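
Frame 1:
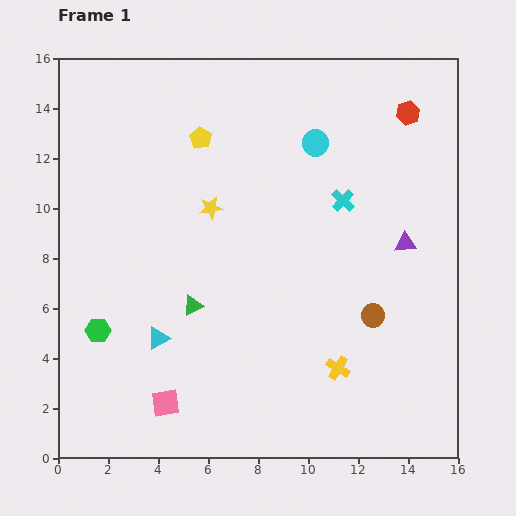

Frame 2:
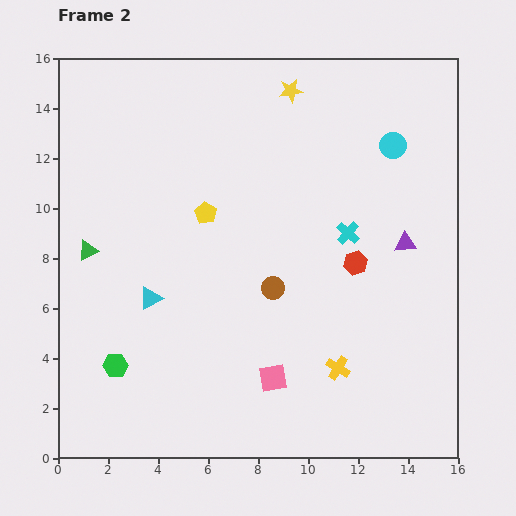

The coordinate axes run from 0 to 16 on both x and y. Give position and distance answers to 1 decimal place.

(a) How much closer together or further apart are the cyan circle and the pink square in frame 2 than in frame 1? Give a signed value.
-1.5

Distance in frame 1: 12.0. Distance in frame 2: 10.5.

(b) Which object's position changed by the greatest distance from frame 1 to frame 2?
the red hexagon

(moved 6.4; next 5.7)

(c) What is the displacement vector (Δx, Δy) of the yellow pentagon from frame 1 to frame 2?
(0.2, -3.0)

The yellow pentagon was at (5.7, 12.8) in frame 1 and (5.9, 9.8) in frame 2.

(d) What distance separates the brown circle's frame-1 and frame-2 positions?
4.1

The brown circle moved from (12.6, 5.7) to (8.6, 6.8), a distance of √(4.0² + 1.1²) ≈ 4.1.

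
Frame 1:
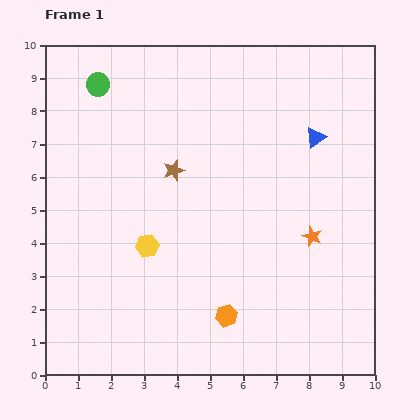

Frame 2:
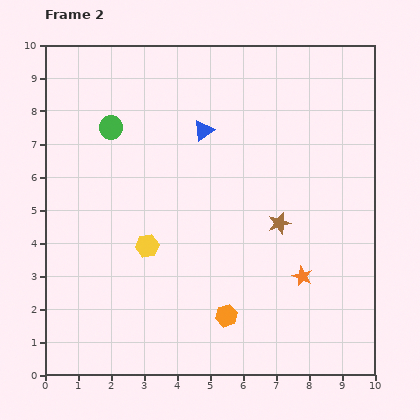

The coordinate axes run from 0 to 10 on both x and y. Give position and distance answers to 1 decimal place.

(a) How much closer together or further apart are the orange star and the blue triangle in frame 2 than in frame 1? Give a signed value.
+2.3

Distance in frame 1: 3.0. Distance in frame 2: 5.3.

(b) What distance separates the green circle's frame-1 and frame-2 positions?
1.4

The green circle moved from (1.6, 8.8) to (2.0, 7.5), a distance of √(0.4² + 1.3²) ≈ 1.4.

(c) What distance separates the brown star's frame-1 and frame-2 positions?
3.6

The brown star moved from (3.9, 6.2) to (7.1, 4.6), a distance of √(3.2² + 1.6²) ≈ 3.6.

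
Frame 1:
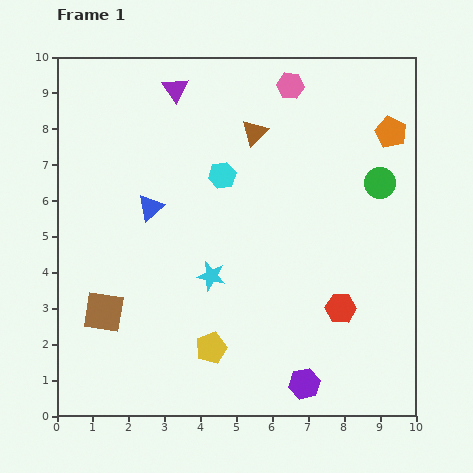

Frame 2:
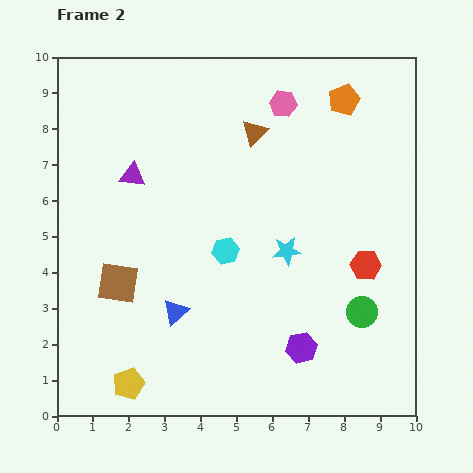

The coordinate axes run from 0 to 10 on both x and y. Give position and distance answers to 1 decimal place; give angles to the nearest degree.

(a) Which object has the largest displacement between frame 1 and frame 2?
the green circle

(moved 3.6; next 3.0)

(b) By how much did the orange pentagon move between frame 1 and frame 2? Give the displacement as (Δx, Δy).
(-1.3, 0.9)

The orange pentagon was at (9.3, 7.9) in frame 1 and (8.0, 8.8) in frame 2.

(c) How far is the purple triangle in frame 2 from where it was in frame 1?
2.7

The purple triangle moved from (3.3, 9.1) to (2.1, 6.7), a distance of √(1.2² + 2.4²) ≈ 2.7.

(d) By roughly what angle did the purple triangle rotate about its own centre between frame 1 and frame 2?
49° counter-clockwise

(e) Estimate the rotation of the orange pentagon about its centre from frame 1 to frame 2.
25° clockwise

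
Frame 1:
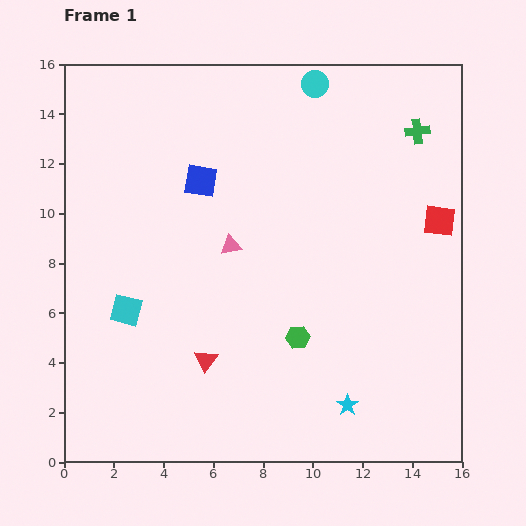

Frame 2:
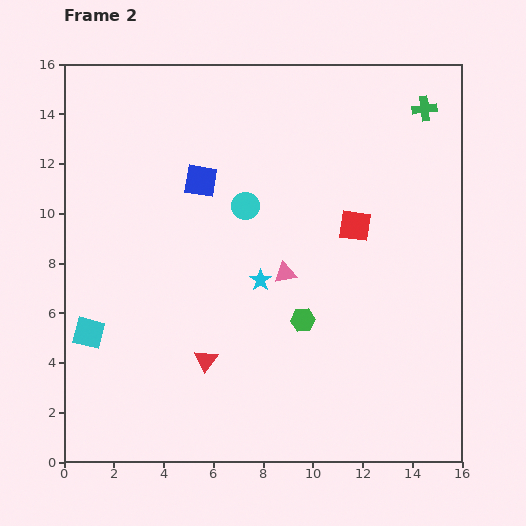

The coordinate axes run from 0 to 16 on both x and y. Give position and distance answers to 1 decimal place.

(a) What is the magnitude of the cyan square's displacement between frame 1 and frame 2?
1.7

The cyan square moved from (2.5, 6.1) to (1.0, 5.2), a distance of √(1.5² + 0.9²) ≈ 1.7.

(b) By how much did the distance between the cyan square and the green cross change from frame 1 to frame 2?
+2.5

Distance in frame 1: 13.7. Distance in frame 2: 16.2.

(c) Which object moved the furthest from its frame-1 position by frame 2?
the cyan star

(moved 6.1; next 5.6)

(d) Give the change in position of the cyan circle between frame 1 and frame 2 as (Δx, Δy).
(-2.8, -4.9)

The cyan circle was at (10.1, 15.2) in frame 1 and (7.3, 10.3) in frame 2.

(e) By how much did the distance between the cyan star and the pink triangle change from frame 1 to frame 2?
-6.9

Distance in frame 1: 7.9. Distance in frame 2: 1.0.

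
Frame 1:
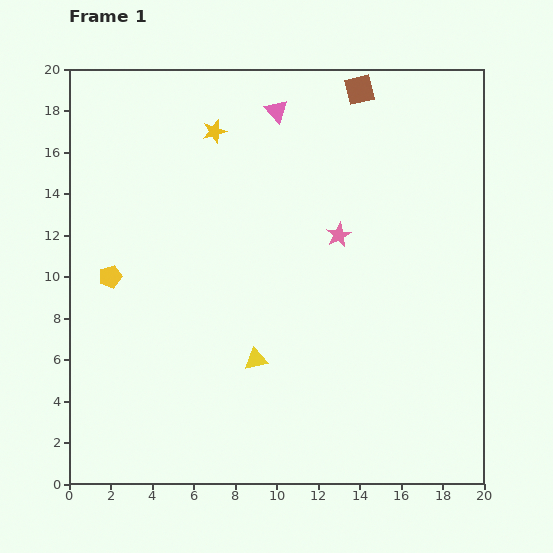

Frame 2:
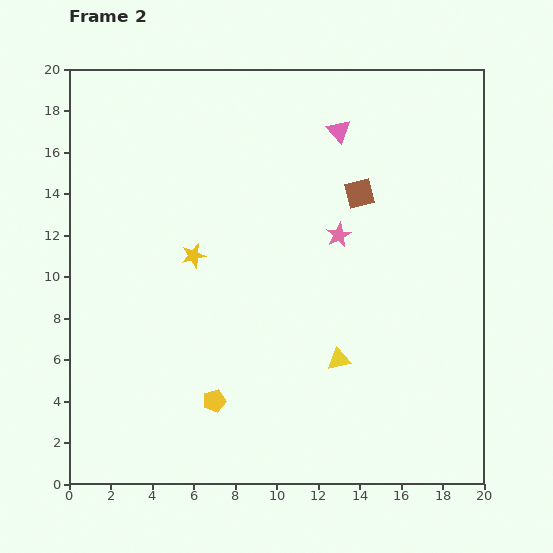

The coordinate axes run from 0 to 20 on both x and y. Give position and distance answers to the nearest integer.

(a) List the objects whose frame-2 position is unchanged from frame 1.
the pink star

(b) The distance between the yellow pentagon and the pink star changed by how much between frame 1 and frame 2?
-1

Distance in frame 1: 11. Distance in frame 2: 10.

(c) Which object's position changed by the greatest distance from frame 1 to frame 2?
the yellow pentagon

(moved 8; next 6)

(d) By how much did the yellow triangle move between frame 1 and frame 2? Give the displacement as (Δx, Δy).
(4, 0)

The yellow triangle was at (9, 6) in frame 1 and (13, 6) in frame 2.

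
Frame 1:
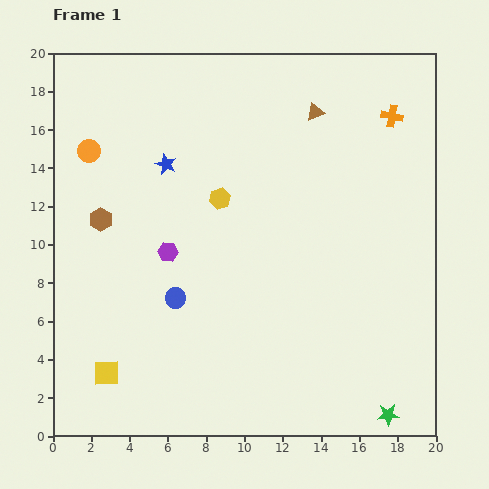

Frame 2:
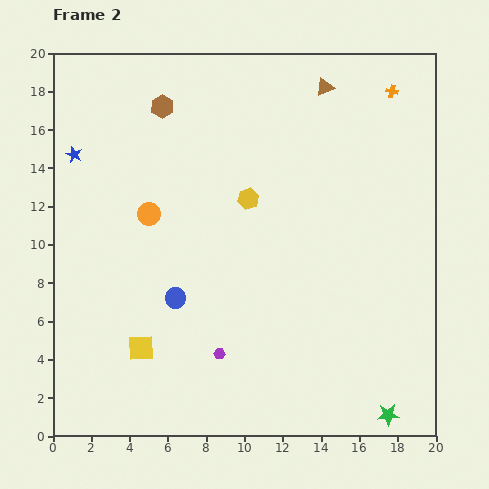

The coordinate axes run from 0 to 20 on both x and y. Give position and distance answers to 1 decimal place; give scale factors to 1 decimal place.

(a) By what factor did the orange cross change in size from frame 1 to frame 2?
0.6×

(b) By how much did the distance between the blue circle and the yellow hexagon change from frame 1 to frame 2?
+0.7

Distance in frame 1: 5.7. Distance in frame 2: 6.4.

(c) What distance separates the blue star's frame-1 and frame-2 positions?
4.8

The blue star moved from (5.9, 14.2) to (1.1, 14.7), a distance of √(4.8² + 0.5²) ≈ 4.8.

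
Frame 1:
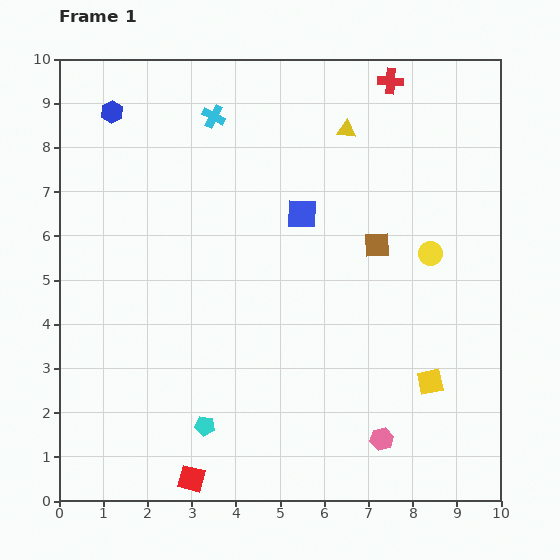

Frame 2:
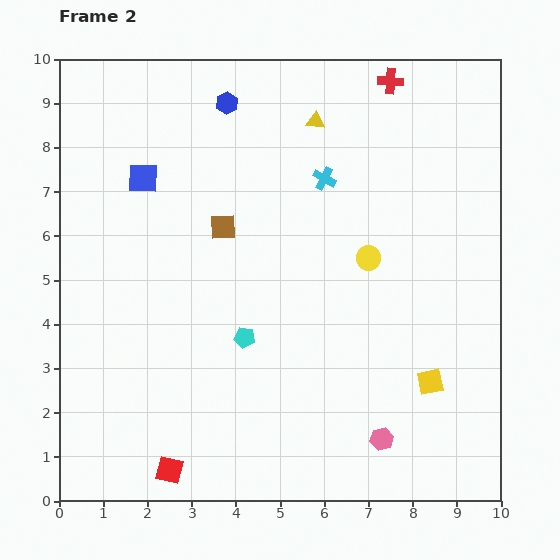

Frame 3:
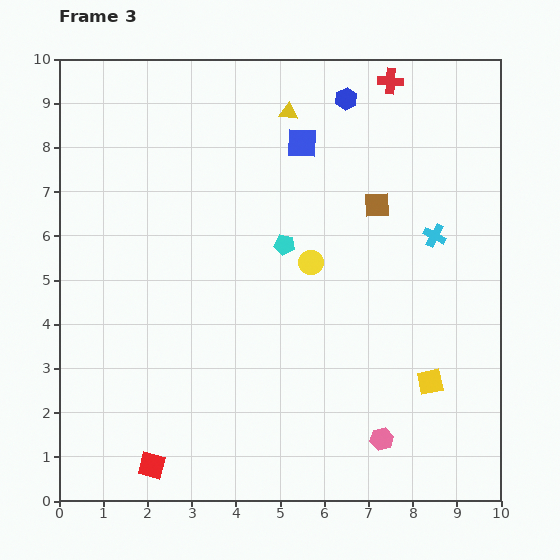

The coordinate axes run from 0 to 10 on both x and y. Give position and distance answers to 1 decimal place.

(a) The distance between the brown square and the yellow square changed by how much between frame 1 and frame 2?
+2.6

Distance in frame 1: 3.3. Distance in frame 2: 5.9.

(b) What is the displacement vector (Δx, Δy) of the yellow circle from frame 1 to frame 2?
(-1.4, -0.1)

The yellow circle was at (8.4, 5.6) in frame 1 and (7.0, 5.5) in frame 2.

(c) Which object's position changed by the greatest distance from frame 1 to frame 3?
the cyan cross

(moved 5.7; next 5.3)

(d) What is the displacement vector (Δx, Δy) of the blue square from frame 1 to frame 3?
(0.0, 1.6)

The blue square was at (5.5, 6.5) in frame 1 and (5.5, 8.1) in frame 3.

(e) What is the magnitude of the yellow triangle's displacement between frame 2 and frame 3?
0.6

The yellow triangle moved from (5.8, 8.6) to (5.2, 8.8), a distance of √(0.6² + 0.2²) ≈ 0.6.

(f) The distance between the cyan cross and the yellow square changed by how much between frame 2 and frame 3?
-1.9

Distance in frame 2: 5.2. Distance in frame 3: 3.3.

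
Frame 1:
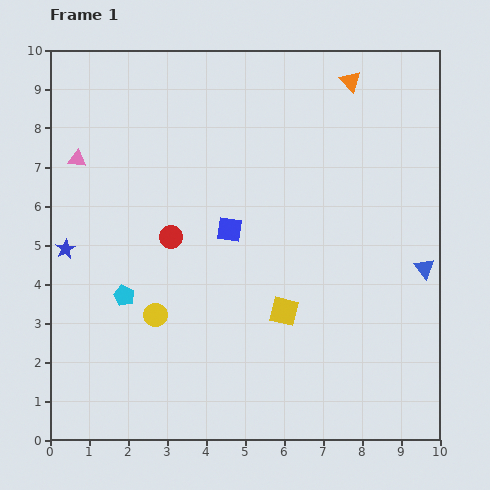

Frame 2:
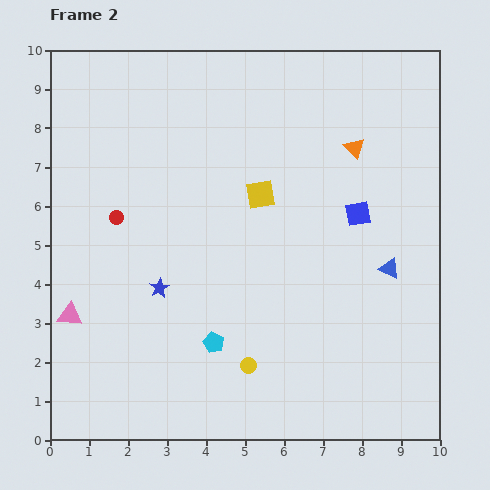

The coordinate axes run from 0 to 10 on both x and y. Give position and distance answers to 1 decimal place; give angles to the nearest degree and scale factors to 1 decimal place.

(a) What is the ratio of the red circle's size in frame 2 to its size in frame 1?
0.6×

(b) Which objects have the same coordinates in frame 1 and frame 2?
none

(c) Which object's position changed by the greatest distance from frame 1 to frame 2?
the pink triangle

(moved 4.0; next 3.3)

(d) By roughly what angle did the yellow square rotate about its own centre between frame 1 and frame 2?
23° counter-clockwise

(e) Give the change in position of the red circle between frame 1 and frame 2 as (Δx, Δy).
(-1.4, 0.5)

The red circle was at (3.1, 5.2) in frame 1 and (1.7, 5.7) in frame 2.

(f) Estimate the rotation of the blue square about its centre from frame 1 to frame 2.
17° counter-clockwise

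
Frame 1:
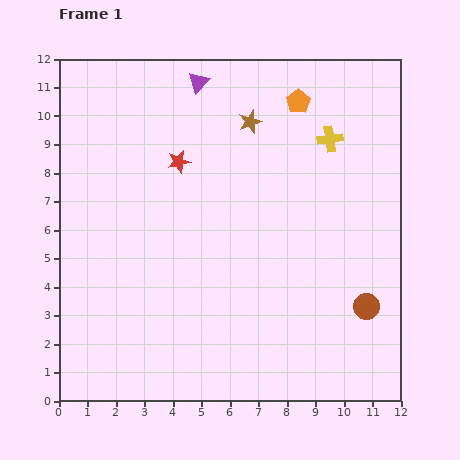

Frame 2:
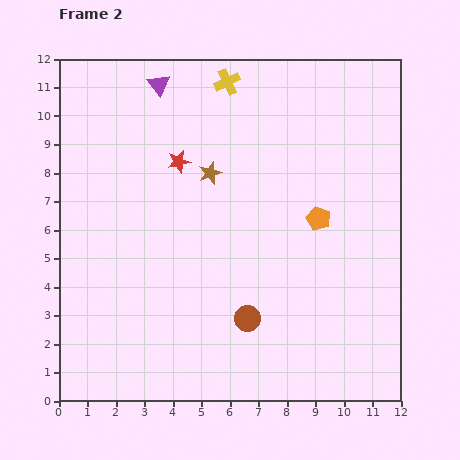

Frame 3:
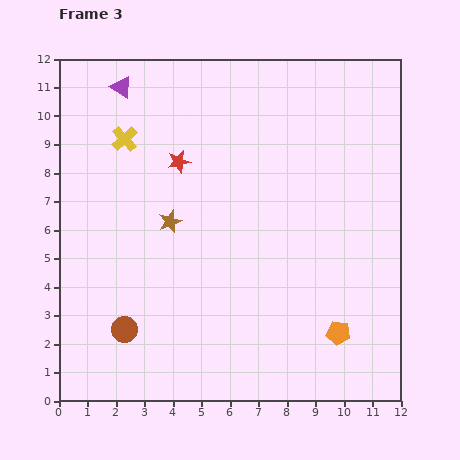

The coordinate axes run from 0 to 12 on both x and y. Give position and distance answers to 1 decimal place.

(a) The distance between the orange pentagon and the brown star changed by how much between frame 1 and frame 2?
+2.3

Distance in frame 1: 1.8. Distance in frame 2: 4.1.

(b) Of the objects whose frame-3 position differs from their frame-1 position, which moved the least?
the purple triangle

(moved 2.7)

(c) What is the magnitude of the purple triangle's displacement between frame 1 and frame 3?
2.7

The purple triangle moved from (4.9, 11.2) to (2.2, 11.0), a distance of √(2.7² + 0.2²) ≈ 2.7.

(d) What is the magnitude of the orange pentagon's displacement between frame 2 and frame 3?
4.1

The orange pentagon moved from (9.1, 6.4) to (9.8, 2.4), a distance of √(0.7² + 4.0²) ≈ 4.1.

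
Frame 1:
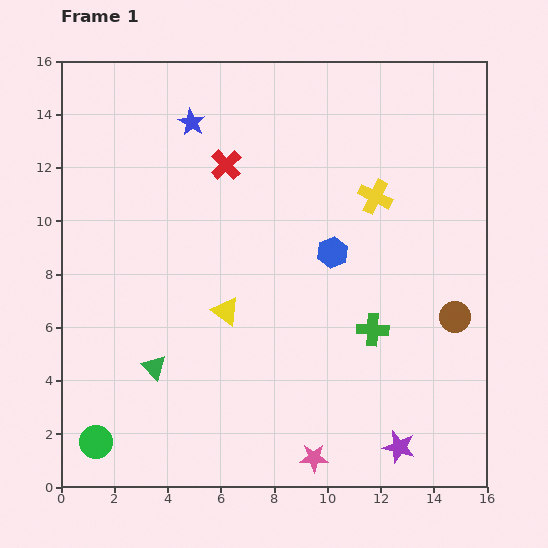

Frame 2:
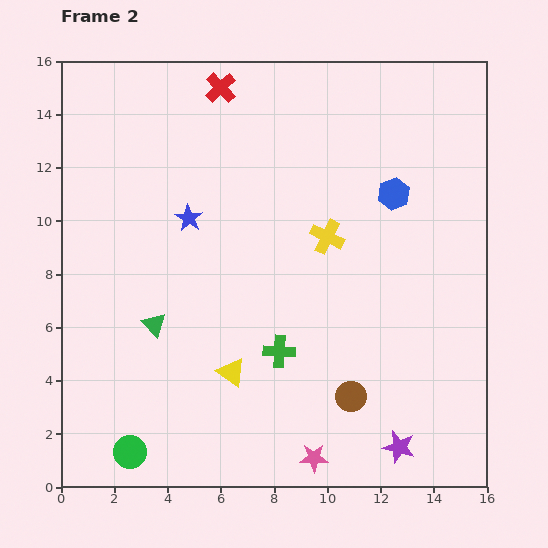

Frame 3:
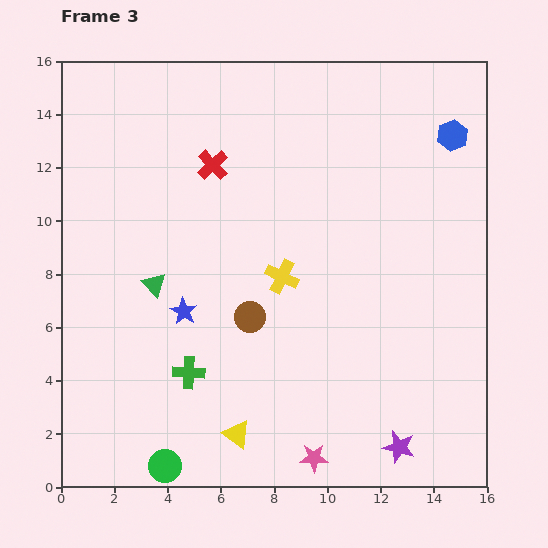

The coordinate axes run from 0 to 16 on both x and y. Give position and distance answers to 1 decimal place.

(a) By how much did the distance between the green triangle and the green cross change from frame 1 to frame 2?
-3.5

Distance in frame 1: 8.3. Distance in frame 2: 4.8.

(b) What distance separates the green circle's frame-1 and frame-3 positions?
2.8

The green circle moved from (1.3, 1.7) to (3.9, 0.8), a distance of √(2.6² + 0.9²) ≈ 2.8.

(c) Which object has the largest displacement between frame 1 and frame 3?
the brown circle

(moved 7.7; next 7.1)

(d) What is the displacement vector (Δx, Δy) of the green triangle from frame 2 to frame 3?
(0.0, 1.5)

The green triangle was at (3.5, 6.1) in frame 2 and (3.5, 7.6) in frame 3.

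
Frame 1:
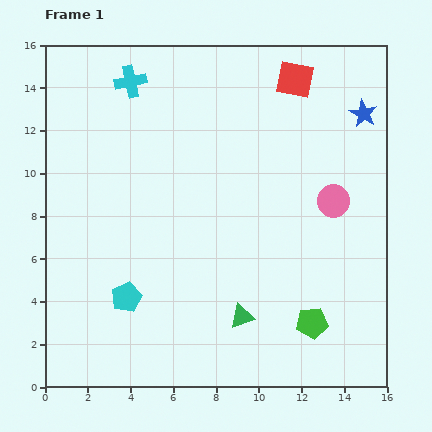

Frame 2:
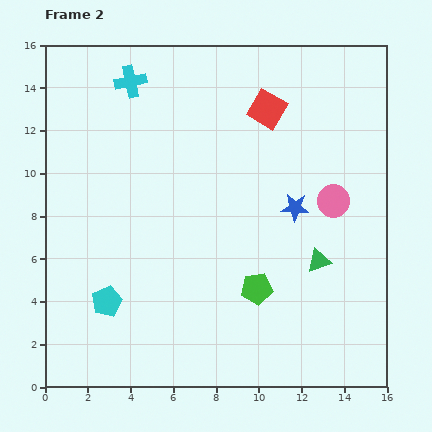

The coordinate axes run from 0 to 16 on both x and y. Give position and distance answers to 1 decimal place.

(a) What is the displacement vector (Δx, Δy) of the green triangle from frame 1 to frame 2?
(3.6, 2.6)

The green triangle was at (9.2, 3.3) in frame 1 and (12.8, 5.9) in frame 2.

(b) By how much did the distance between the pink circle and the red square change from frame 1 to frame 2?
-0.7

Distance in frame 1: 6.0. Distance in frame 2: 5.3.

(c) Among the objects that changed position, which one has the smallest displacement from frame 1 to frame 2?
the cyan pentagon

(moved 0.9)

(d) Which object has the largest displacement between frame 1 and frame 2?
the blue star

(moved 5.4; next 4.4)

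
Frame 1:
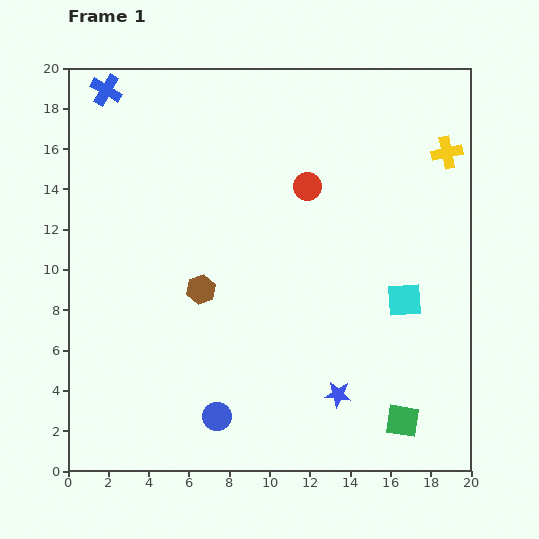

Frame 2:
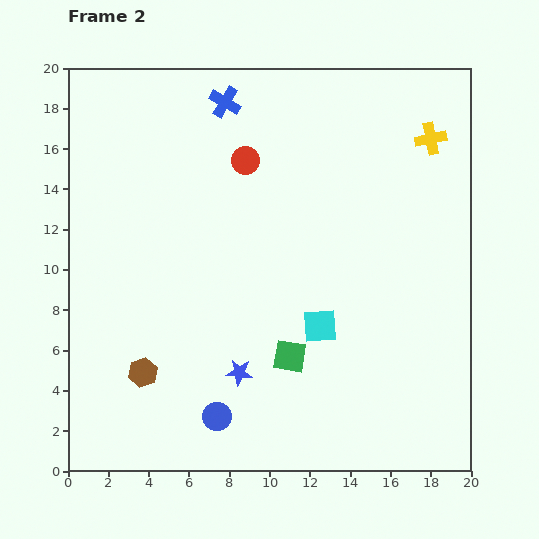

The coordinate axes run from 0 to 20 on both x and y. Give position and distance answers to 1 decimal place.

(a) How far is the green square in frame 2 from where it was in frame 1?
6.4

The green square moved from (16.6, 2.5) to (11.0, 5.7), a distance of √(5.6² + 3.2²) ≈ 6.4.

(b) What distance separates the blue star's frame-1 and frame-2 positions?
5.0

The blue star moved from (13.4, 3.8) to (8.5, 4.9), a distance of √(4.9² + 1.1²) ≈ 5.0.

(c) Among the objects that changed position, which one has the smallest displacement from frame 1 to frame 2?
the yellow cross

(moved 1.1)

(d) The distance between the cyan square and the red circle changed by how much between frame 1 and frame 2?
+1.6

Distance in frame 1: 7.4. Distance in frame 2: 9.0.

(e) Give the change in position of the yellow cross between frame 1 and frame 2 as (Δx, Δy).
(-0.8, 0.7)

The yellow cross was at (18.8, 15.8) in frame 1 and (18.0, 16.5) in frame 2.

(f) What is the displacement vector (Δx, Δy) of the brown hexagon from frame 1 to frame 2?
(-2.9, -4.1)

The brown hexagon was at (6.6, 9.0) in frame 1 and (3.7, 4.9) in frame 2.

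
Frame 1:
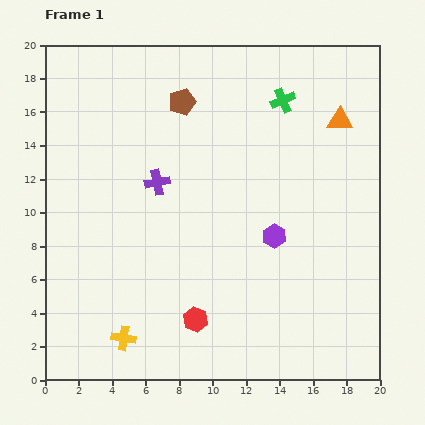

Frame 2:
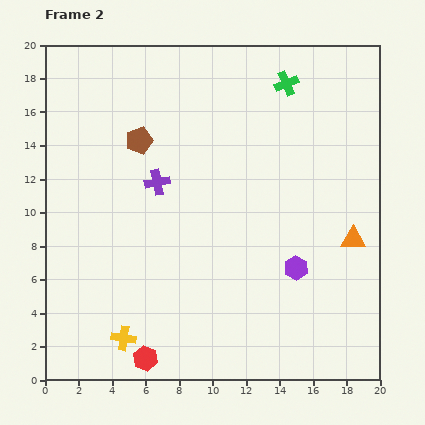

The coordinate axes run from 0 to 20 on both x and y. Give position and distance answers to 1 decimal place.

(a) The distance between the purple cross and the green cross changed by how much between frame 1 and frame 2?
+0.7

Distance in frame 1: 9.0. Distance in frame 2: 9.7.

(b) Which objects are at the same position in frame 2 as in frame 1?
the purple cross, the yellow cross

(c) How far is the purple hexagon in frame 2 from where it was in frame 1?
2.3

The purple hexagon moved from (13.7, 8.6) to (15.0, 6.7), a distance of √(1.3² + 1.9²) ≈ 2.3.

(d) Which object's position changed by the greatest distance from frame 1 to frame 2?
the orange triangle

(moved 7.1; next 3.8)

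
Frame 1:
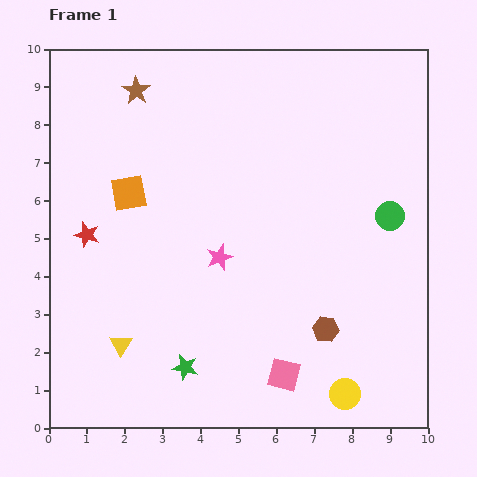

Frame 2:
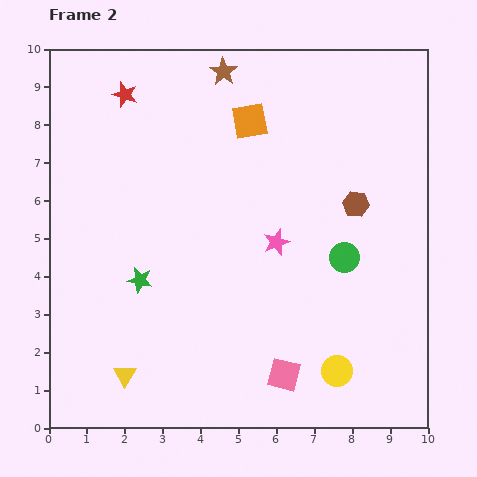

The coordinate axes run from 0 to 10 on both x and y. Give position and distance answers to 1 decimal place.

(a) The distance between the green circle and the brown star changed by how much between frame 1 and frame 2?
-1.6

Distance in frame 1: 7.5. Distance in frame 2: 5.9.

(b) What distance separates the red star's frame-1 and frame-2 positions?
3.8

The red star moved from (1.0, 5.1) to (2.0, 8.8), a distance of √(1.0² + 3.7²) ≈ 3.8.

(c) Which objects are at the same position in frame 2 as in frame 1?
the pink square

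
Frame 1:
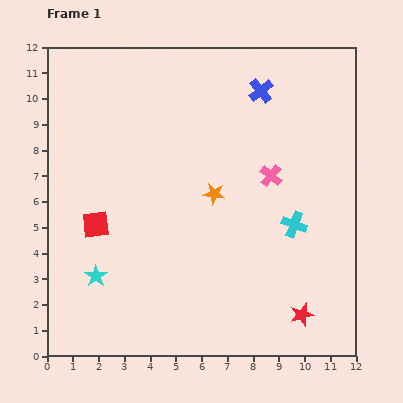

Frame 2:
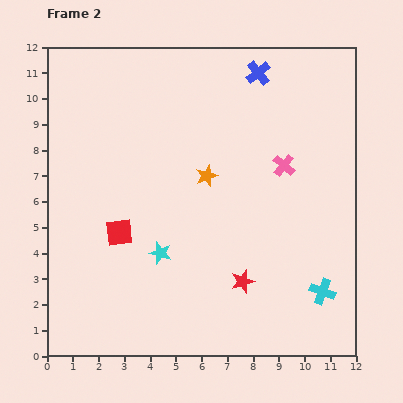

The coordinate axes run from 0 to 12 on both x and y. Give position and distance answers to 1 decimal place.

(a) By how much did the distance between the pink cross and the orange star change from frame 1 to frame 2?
+0.7

Distance in frame 1: 2.3. Distance in frame 2: 3.0.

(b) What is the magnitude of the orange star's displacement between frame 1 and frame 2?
0.8

The orange star moved from (6.5, 6.3) to (6.2, 7.0), a distance of √(0.3² + 0.7²) ≈ 0.8.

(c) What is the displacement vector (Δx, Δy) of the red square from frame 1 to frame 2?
(0.9, -0.3)

The red square was at (1.9, 5.1) in frame 1 and (2.8, 4.8) in frame 2.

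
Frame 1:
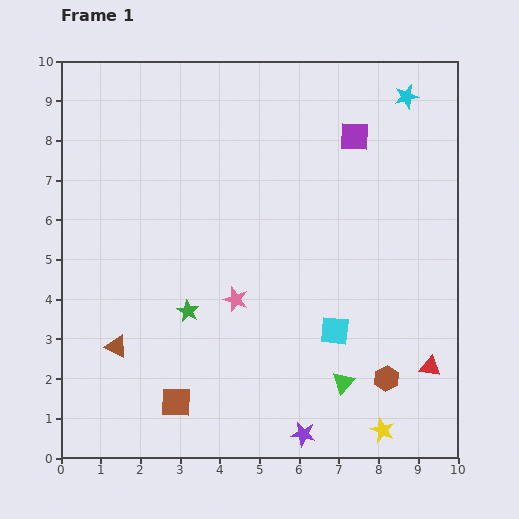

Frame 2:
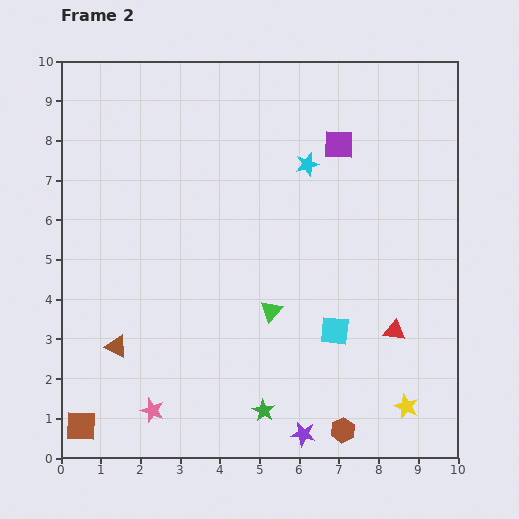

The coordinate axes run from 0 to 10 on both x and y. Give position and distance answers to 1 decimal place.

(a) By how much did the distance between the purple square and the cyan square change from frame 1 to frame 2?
-0.2

Distance in frame 1: 4.9. Distance in frame 2: 4.7.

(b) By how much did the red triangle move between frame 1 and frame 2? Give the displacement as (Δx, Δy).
(-0.9, 0.9)

The red triangle was at (9.3, 2.3) in frame 1 and (8.4, 3.2) in frame 2.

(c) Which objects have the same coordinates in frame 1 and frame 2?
the purple star, the brown triangle, the cyan square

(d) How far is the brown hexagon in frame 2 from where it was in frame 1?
1.7

The brown hexagon moved from (8.2, 2.0) to (7.1, 0.7), a distance of √(1.1² + 1.3²) ≈ 1.7.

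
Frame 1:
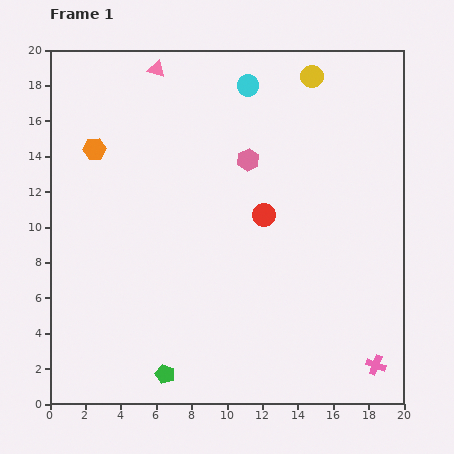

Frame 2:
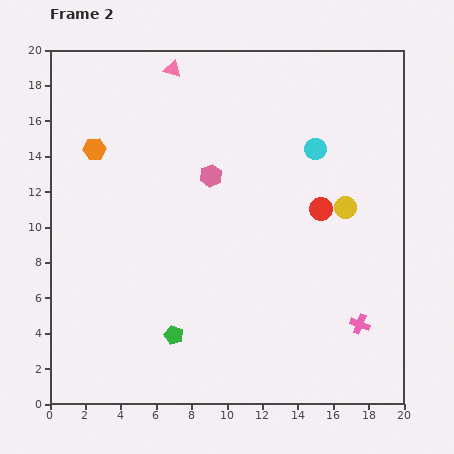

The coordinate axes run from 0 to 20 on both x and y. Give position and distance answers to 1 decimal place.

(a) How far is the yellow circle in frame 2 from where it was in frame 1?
7.6

The yellow circle moved from (14.8, 18.5) to (16.7, 11.1), a distance of √(1.9² + 7.4²) ≈ 7.6.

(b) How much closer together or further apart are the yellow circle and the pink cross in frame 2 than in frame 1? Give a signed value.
-10.1

Distance in frame 1: 16.7. Distance in frame 2: 6.6.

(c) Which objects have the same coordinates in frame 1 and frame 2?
the orange hexagon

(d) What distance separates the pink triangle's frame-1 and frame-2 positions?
0.9

The pink triangle moved from (6.0, 18.9) to (6.9, 18.9), a distance of √(0.9² + 0.0²) ≈ 0.9.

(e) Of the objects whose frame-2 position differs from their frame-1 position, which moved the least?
the pink triangle

(moved 0.9)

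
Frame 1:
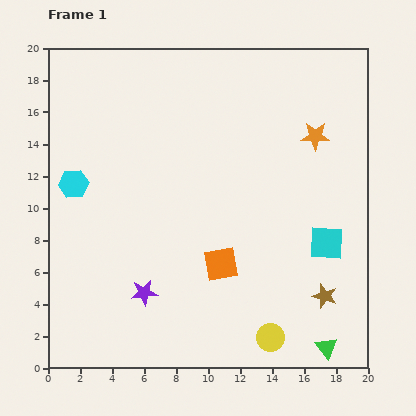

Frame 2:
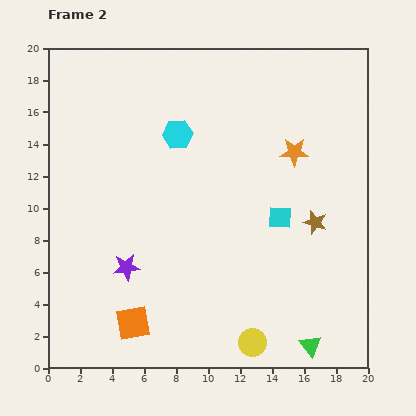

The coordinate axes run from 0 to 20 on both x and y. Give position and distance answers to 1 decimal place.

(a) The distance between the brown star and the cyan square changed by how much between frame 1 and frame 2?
-1.1

Distance in frame 1: 3.3. Distance in frame 2: 2.2.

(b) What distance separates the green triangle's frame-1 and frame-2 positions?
1.0

The green triangle moved from (17.4, 1.3) to (16.4, 1.4), a distance of √(1.0² + 0.1²) ≈ 1.0.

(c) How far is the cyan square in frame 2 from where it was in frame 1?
3.3

The cyan square moved from (17.4, 7.8) to (14.5, 9.4), a distance of √(2.9² + 1.6²) ≈ 3.3.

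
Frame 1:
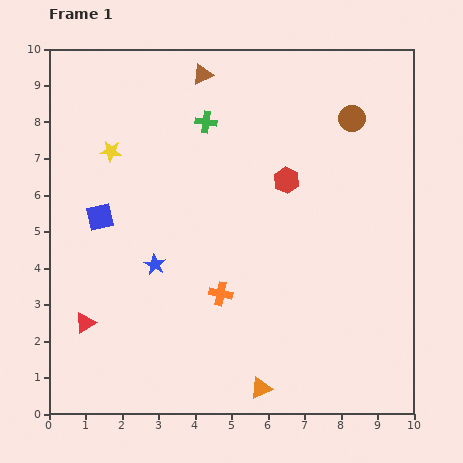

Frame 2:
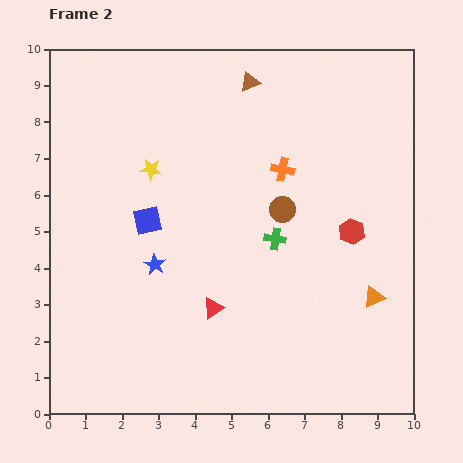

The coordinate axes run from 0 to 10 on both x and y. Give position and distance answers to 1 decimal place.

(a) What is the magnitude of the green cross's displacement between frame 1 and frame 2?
3.7

The green cross moved from (4.3, 8.0) to (6.2, 4.8), a distance of √(1.9² + 3.2²) ≈ 3.7.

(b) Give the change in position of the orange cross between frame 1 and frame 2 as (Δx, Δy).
(1.7, 3.4)

The orange cross was at (4.7, 3.3) in frame 1 and (6.4, 6.7) in frame 2.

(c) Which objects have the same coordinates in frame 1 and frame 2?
the blue star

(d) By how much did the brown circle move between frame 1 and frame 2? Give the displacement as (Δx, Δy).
(-1.9, -2.5)

The brown circle was at (8.3, 8.1) in frame 1 and (6.4, 5.6) in frame 2.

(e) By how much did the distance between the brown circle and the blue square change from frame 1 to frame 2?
-3.7

Distance in frame 1: 7.4. Distance in frame 2: 3.7.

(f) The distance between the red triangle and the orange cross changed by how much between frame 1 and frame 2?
+0.4

Distance in frame 1: 3.8. Distance in frame 2: 4.2.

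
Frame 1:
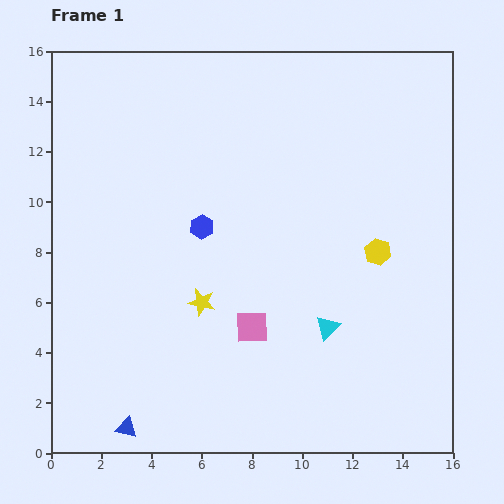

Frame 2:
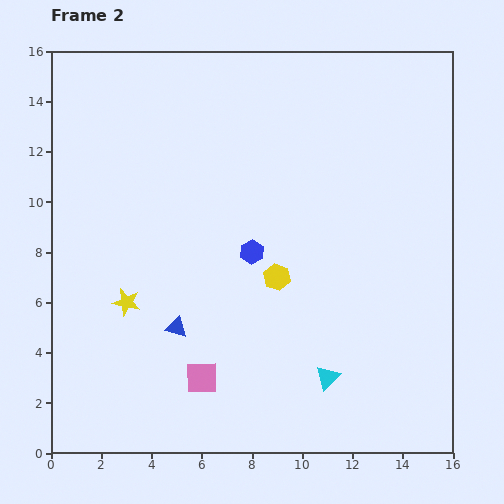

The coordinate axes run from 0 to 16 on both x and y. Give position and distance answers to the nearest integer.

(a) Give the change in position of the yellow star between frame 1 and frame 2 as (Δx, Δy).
(-3, 0)

The yellow star was at (6, 6) in frame 1 and (3, 6) in frame 2.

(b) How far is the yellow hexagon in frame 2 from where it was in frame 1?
4

The yellow hexagon moved from (13, 8) to (9, 7), a distance of √(4² + 1²) ≈ 4.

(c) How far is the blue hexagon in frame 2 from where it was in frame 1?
2

The blue hexagon moved from (6, 9) to (8, 8), a distance of √(2² + 1²) ≈ 2.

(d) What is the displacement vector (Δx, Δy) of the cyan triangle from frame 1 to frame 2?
(0, -2)

The cyan triangle was at (11, 5) in frame 1 and (11, 3) in frame 2.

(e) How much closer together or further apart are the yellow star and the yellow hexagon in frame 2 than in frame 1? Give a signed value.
-1

Distance in frame 1: 7. Distance in frame 2: 6.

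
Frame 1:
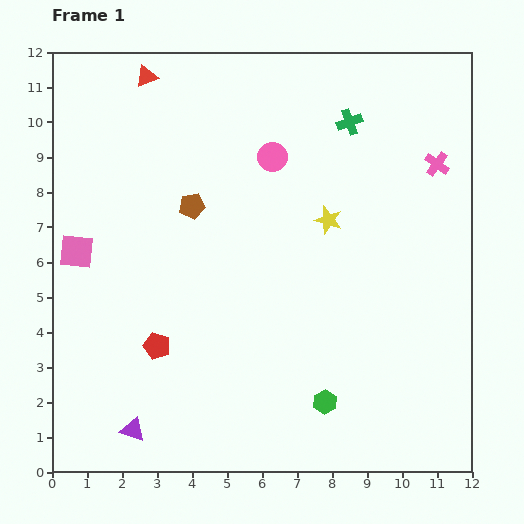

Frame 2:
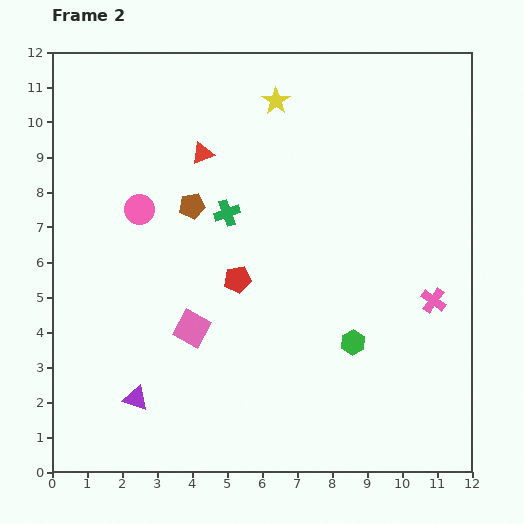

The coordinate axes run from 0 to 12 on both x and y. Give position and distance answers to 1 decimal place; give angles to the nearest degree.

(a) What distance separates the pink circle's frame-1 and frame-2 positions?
4.1

The pink circle moved from (6.3, 9.0) to (2.5, 7.5), a distance of √(3.8² + 1.5²) ≈ 4.1.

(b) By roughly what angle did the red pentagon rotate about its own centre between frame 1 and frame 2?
28° counter-clockwise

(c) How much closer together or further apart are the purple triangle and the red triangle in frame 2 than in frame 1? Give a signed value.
-2.8

Distance in frame 1: 10.1. Distance in frame 2: 7.3.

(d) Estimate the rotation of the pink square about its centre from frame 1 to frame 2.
25° clockwise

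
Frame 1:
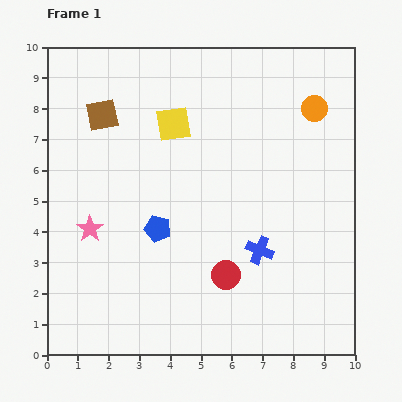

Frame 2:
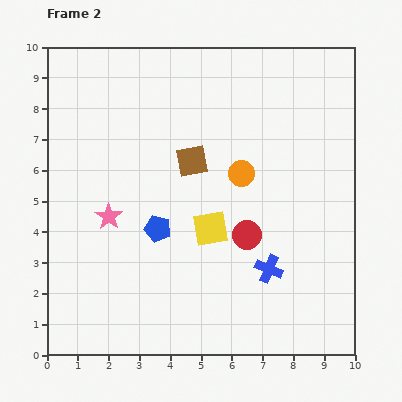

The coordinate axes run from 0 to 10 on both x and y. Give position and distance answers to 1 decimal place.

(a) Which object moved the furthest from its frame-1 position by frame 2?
the yellow square

(moved 3.6; next 3.3)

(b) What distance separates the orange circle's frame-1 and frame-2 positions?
3.2

The orange circle moved from (8.7, 8.0) to (6.3, 5.9), a distance of √(2.4² + 2.1²) ≈ 3.2.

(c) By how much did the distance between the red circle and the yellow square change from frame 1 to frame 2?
-4.0

Distance in frame 1: 5.2. Distance in frame 2: 1.2.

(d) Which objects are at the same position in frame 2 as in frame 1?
the blue pentagon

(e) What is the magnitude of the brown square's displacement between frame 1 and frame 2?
3.3

The brown square moved from (1.8, 7.8) to (4.7, 6.3), a distance of √(2.9² + 1.5²) ≈ 3.3.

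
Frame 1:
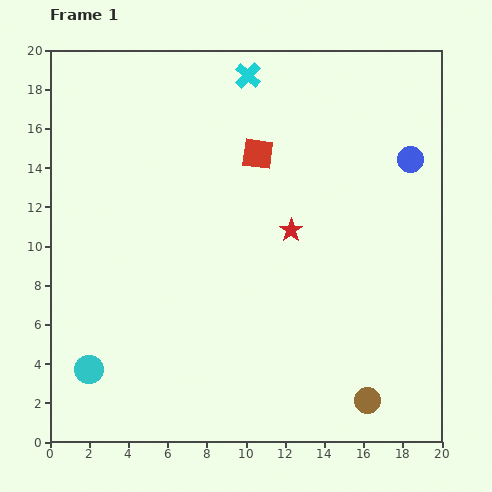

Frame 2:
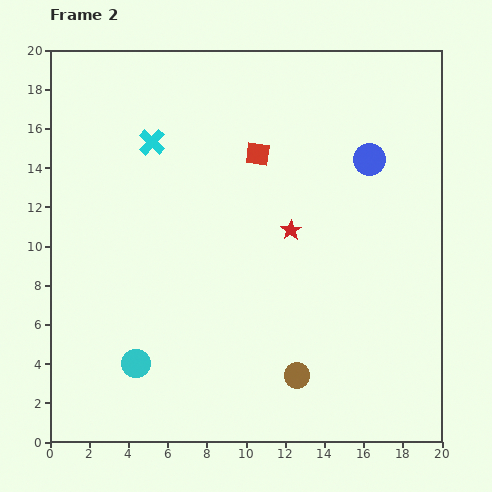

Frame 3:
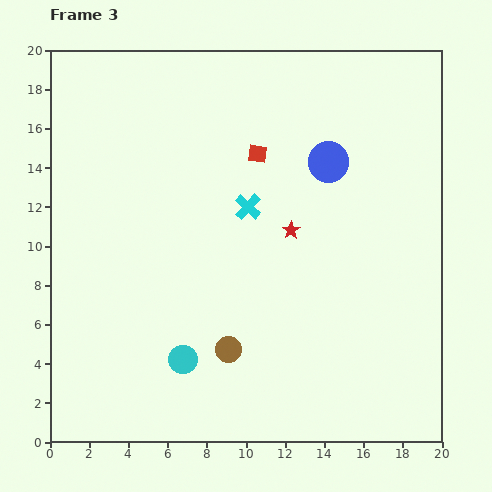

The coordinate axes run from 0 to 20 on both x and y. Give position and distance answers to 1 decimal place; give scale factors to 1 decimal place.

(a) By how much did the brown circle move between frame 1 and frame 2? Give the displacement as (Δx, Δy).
(-3.6, 1.3)

The brown circle was at (16.2, 2.1) in frame 1 and (12.6, 3.4) in frame 2.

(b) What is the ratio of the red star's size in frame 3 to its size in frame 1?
0.8×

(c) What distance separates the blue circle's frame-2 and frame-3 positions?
2.1

The blue circle moved from (16.3, 14.4) to (14.2, 14.3), a distance of √(2.1² + 0.1²) ≈ 2.1.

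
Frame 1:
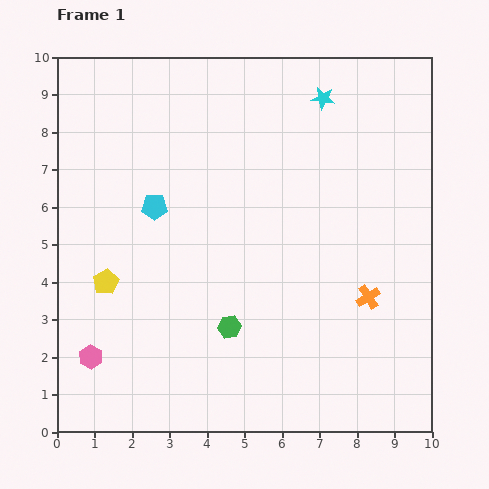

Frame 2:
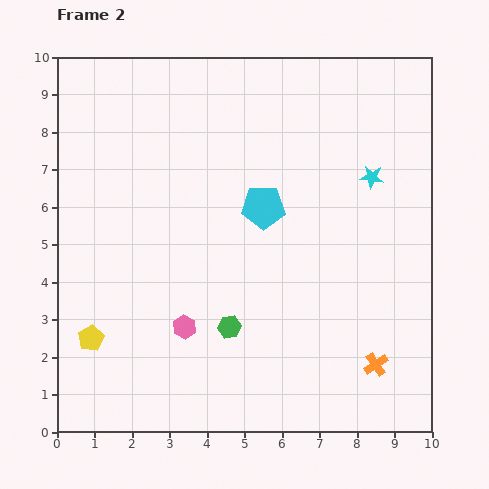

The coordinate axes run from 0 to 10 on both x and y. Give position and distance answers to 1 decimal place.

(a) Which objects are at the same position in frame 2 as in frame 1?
the green hexagon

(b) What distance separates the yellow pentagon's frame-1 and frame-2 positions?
1.6

The yellow pentagon moved from (1.3, 4.0) to (0.9, 2.5), a distance of √(0.4² + 1.5²) ≈ 1.6.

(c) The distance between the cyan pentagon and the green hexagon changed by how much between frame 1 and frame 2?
-0.5

Distance in frame 1: 3.8. Distance in frame 2: 3.3.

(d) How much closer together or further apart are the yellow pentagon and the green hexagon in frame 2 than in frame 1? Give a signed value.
+0.2

Distance in frame 1: 3.5. Distance in frame 2: 3.7.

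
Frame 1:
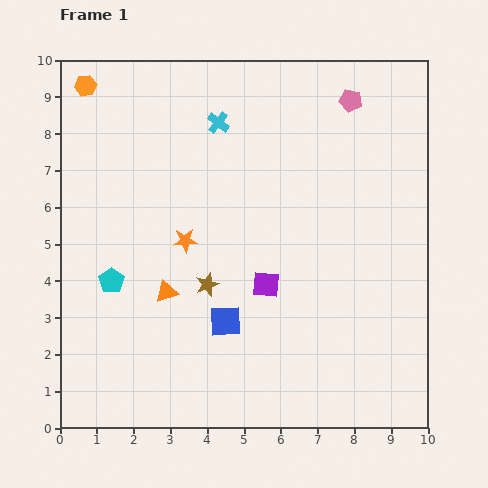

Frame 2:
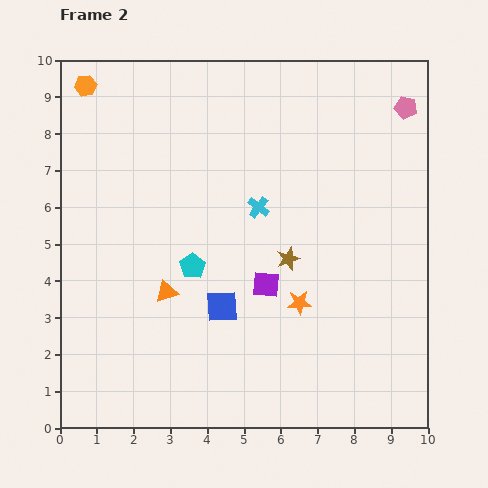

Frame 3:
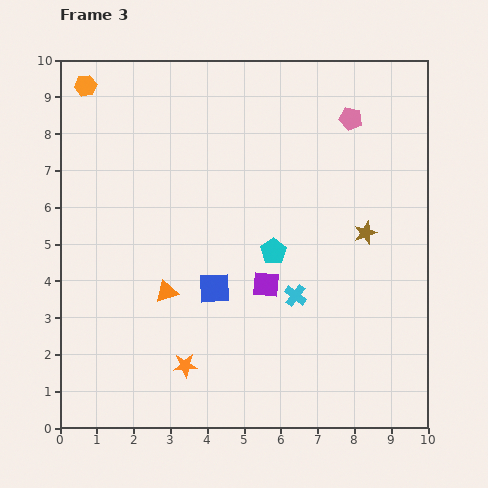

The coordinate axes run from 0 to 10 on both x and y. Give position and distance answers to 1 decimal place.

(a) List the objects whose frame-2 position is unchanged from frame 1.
the orange hexagon, the orange triangle, the purple square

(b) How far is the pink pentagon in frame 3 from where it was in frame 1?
0.5

The pink pentagon moved from (7.9, 8.9) to (7.9, 8.4), a distance of √(0.0² + 0.5²) ≈ 0.5.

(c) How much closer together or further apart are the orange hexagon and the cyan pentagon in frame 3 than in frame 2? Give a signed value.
+1.1

Distance in frame 2: 5.7. Distance in frame 3: 6.8.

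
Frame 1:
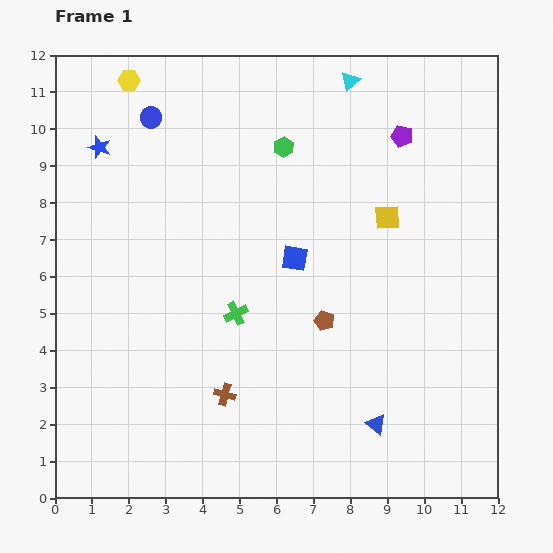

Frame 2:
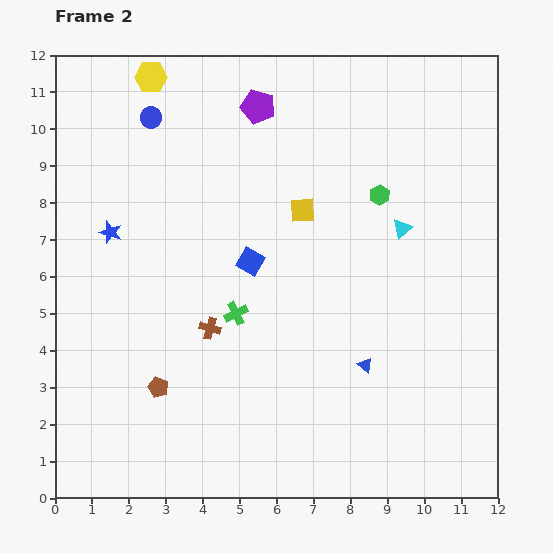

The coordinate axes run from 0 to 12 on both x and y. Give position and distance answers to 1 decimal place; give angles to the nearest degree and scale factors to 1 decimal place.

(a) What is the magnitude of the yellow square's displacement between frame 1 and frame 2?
2.3

The yellow square moved from (9.0, 7.6) to (6.7, 7.8), a distance of √(2.3² + 0.2²) ≈ 2.3.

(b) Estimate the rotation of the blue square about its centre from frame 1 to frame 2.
20° clockwise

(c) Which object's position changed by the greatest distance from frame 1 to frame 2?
the brown pentagon

(moved 4.8; next 4.2)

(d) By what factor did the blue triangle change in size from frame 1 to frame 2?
0.7×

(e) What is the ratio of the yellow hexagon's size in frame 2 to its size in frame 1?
1.4×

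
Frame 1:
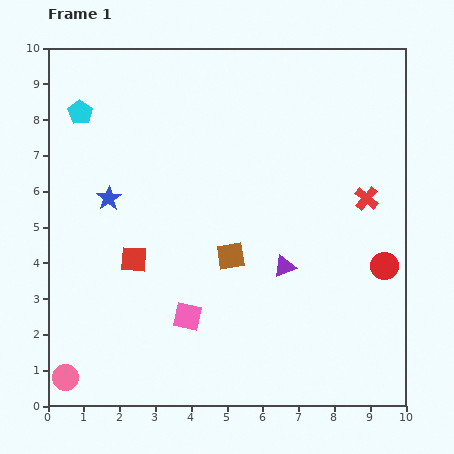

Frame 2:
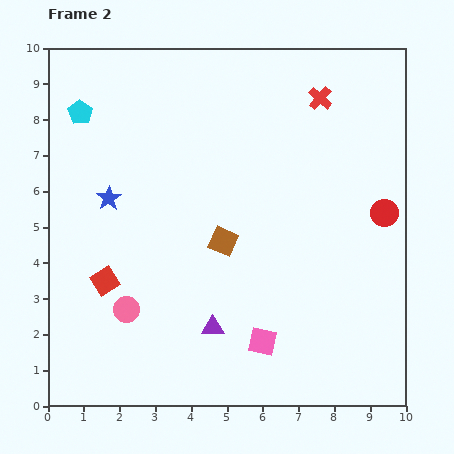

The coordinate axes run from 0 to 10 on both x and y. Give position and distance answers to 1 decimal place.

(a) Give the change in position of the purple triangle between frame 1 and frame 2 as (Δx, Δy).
(-2.0, -1.7)

The purple triangle was at (6.6, 3.9) in frame 1 and (4.6, 2.2) in frame 2.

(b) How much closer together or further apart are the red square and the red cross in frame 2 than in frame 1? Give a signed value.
+1.2

Distance in frame 1: 6.7. Distance in frame 2: 7.9.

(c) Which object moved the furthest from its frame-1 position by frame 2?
the red cross

(moved 3.1; next 2.6)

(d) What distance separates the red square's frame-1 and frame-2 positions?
1.0

The red square moved from (2.4, 4.1) to (1.6, 3.5), a distance of √(0.8² + 0.6²) ≈ 1.0.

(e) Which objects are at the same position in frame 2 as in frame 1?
the blue star, the cyan pentagon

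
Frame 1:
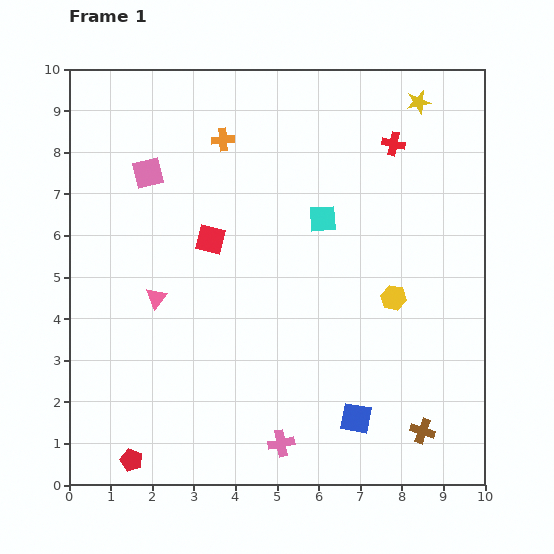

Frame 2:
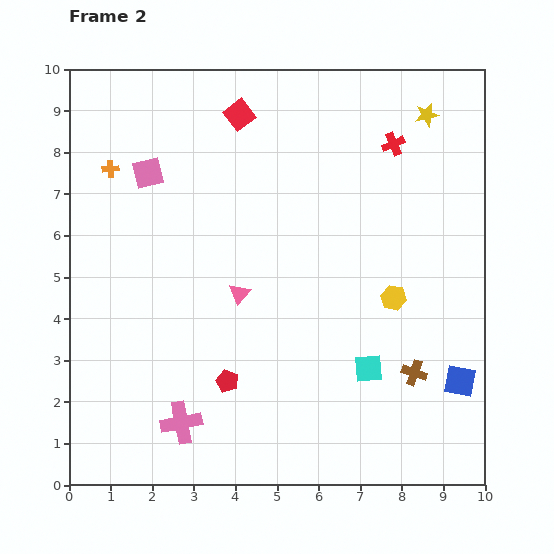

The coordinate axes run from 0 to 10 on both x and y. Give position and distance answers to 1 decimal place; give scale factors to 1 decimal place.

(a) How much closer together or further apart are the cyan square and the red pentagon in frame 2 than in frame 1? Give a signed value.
-4.0

Distance in frame 1: 7.4. Distance in frame 2: 3.4.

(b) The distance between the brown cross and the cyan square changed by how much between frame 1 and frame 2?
-4.5

Distance in frame 1: 5.6. Distance in frame 2: 1.1.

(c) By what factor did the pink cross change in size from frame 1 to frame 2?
1.6×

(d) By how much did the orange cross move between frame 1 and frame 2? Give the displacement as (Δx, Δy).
(-2.7, -0.7)

The orange cross was at (3.7, 8.3) in frame 1 and (1.0, 7.6) in frame 2.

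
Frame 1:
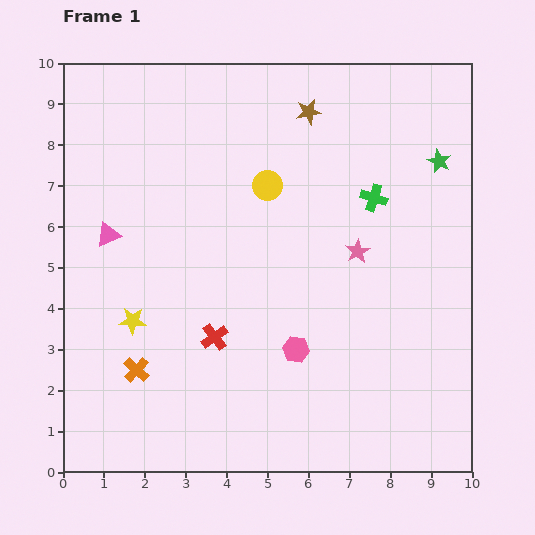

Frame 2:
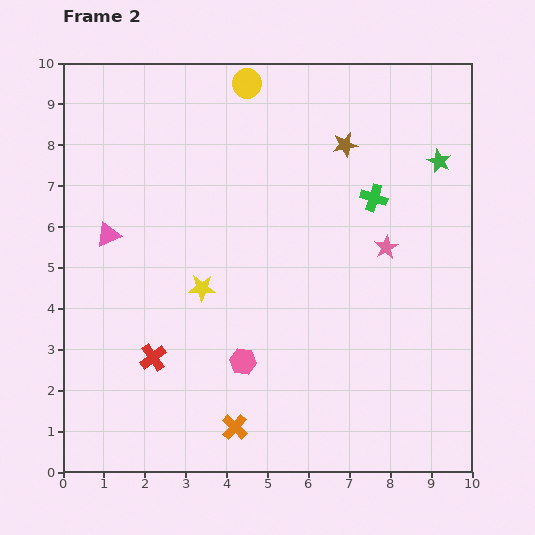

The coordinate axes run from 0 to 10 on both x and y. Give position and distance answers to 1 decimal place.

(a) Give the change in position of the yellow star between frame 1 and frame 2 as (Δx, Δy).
(1.7, 0.8)

The yellow star was at (1.7, 3.7) in frame 1 and (3.4, 4.5) in frame 2.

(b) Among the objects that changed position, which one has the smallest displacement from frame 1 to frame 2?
the pink star

(moved 0.7)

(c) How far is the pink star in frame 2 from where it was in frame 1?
0.7

The pink star moved from (7.2, 5.4) to (7.9, 5.5), a distance of √(0.7² + 0.1²) ≈ 0.7.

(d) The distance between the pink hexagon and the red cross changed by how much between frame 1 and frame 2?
+0.2

Distance in frame 1: 2.0. Distance in frame 2: 2.2.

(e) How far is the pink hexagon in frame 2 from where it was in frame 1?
1.3

The pink hexagon moved from (5.7, 3.0) to (4.4, 2.7), a distance of √(1.3² + 0.3²) ≈ 1.3.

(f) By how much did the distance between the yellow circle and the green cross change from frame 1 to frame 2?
+1.6

Distance in frame 1: 2.6. Distance in frame 2: 4.2.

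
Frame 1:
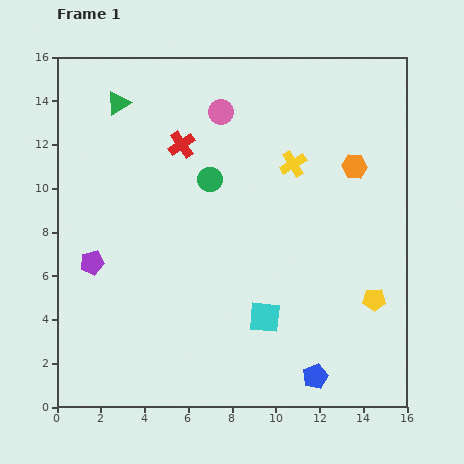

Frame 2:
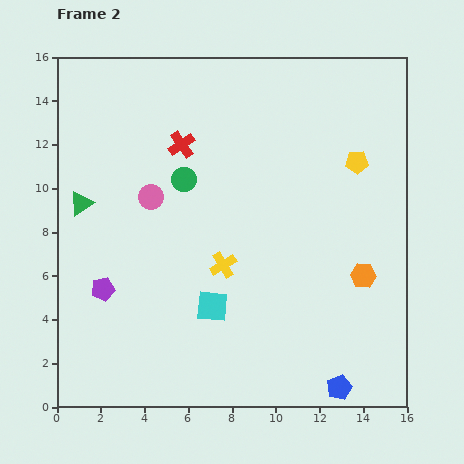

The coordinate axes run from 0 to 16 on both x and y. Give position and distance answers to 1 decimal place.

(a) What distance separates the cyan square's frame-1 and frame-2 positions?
2.5

The cyan square moved from (9.5, 4.1) to (7.1, 4.6), a distance of √(2.4² + 0.5²) ≈ 2.5.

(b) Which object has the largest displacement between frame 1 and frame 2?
the yellow pentagon

(moved 6.4; next 5.6)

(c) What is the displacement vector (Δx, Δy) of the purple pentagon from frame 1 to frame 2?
(0.5, -1.2)

The purple pentagon was at (1.6, 6.6) in frame 1 and (2.1, 5.4) in frame 2.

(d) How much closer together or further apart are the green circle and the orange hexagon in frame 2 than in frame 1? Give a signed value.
+2.7

Distance in frame 1: 6.6. Distance in frame 2: 9.3.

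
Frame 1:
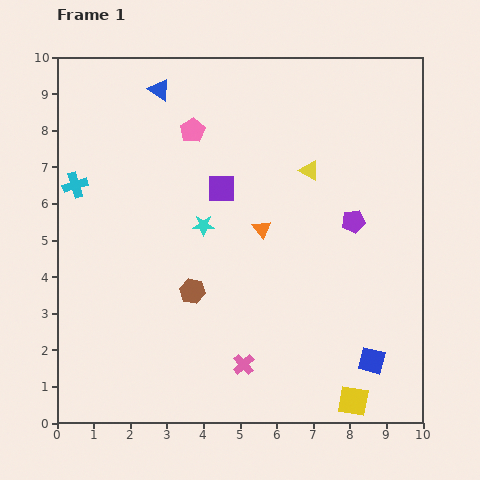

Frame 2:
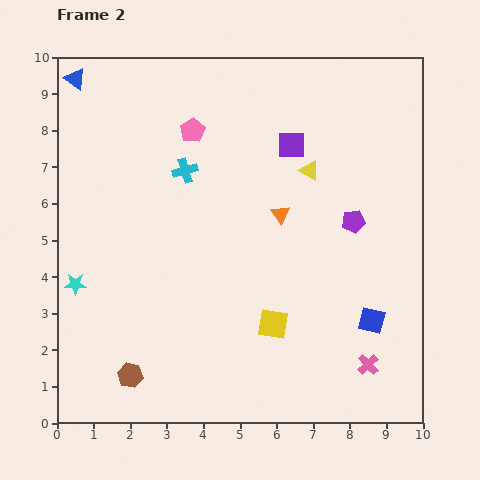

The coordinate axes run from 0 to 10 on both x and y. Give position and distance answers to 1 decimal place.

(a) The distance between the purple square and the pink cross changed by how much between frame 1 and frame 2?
+1.6

Distance in frame 1: 4.8. Distance in frame 2: 6.4.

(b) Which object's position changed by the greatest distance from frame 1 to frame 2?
the cyan star

(moved 3.8; next 3.4)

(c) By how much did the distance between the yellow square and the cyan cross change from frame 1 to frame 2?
-4.8

Distance in frame 1: 9.6. Distance in frame 2: 4.8.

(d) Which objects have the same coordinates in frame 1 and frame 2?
the purple pentagon, the yellow triangle, the pink pentagon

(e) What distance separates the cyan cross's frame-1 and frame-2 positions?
3.0

The cyan cross moved from (0.5, 6.5) to (3.5, 6.9), a distance of √(3.0² + 0.4²) ≈ 3.0.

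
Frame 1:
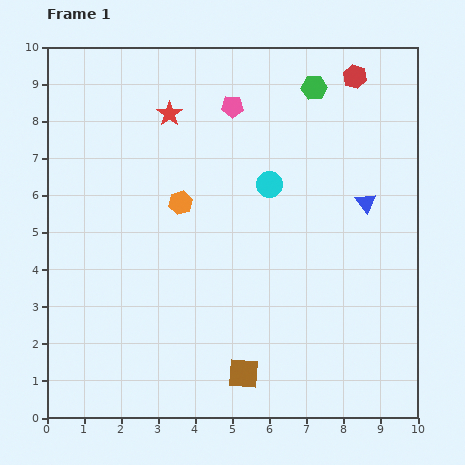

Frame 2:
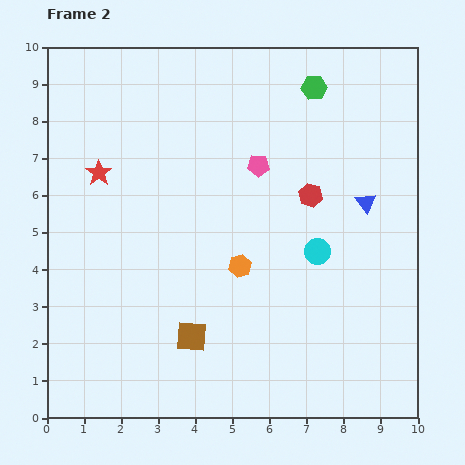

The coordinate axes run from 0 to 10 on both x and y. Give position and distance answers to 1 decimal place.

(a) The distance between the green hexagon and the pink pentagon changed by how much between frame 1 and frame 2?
+0.3

Distance in frame 1: 2.3. Distance in frame 2: 2.6.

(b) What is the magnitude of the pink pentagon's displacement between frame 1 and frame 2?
1.7

The pink pentagon moved from (5.0, 8.4) to (5.7, 6.8), a distance of √(0.7² + 1.6²) ≈ 1.7.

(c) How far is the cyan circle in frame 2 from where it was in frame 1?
2.2

The cyan circle moved from (6.0, 6.3) to (7.3, 4.5), a distance of √(1.3² + 1.8²) ≈ 2.2.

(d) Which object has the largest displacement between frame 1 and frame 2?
the red hexagon

(moved 3.4; next 2.5)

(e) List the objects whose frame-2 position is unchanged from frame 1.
the blue triangle, the green hexagon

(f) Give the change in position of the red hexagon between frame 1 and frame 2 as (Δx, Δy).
(-1.2, -3.2)

The red hexagon was at (8.3, 9.2) in frame 1 and (7.1, 6.0) in frame 2.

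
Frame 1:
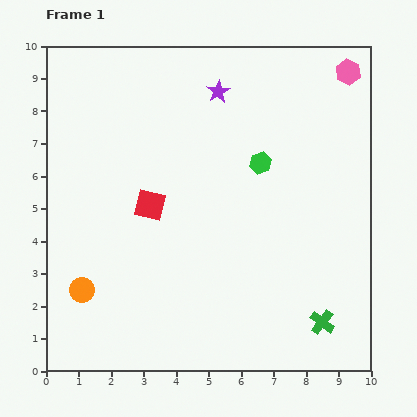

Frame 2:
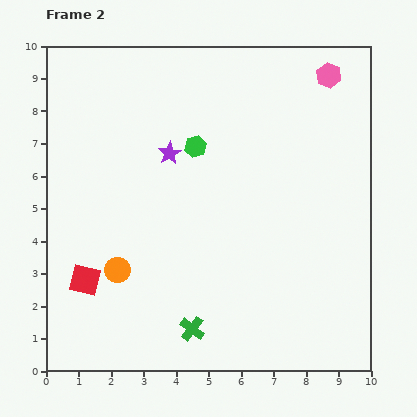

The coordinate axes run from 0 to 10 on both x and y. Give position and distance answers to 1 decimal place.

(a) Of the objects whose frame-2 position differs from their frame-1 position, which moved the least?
the pink hexagon

(moved 0.6)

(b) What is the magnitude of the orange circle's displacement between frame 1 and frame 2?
1.3

The orange circle moved from (1.1, 2.5) to (2.2, 3.1), a distance of √(1.1² + 0.6²) ≈ 1.3.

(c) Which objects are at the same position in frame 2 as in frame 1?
none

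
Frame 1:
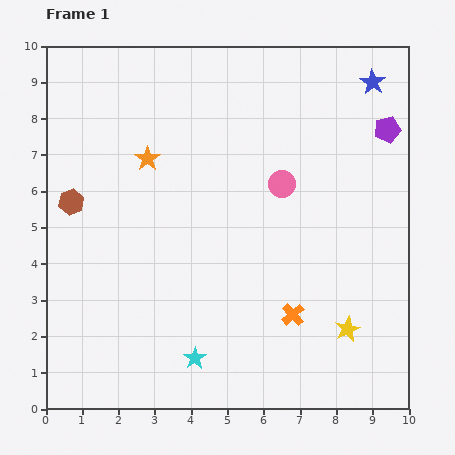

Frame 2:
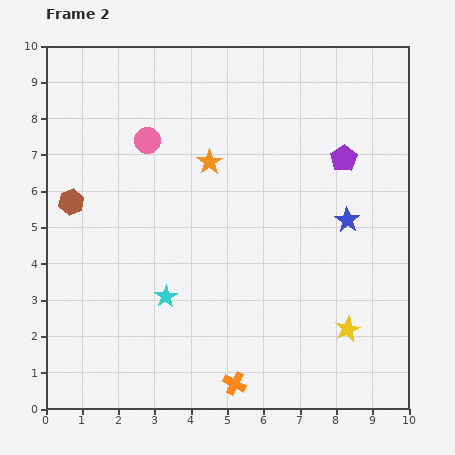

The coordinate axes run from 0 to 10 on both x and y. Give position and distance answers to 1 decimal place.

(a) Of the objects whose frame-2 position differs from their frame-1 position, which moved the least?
the purple pentagon

(moved 1.4)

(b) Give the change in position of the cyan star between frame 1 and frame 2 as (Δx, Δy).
(-0.8, 1.7)

The cyan star was at (4.1, 1.4) in frame 1 and (3.3, 3.1) in frame 2.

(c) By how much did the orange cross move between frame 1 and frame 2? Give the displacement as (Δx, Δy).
(-1.6, -1.9)

The orange cross was at (6.8, 2.6) in frame 1 and (5.2, 0.7) in frame 2.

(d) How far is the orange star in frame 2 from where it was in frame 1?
1.7

The orange star moved from (2.8, 6.9) to (4.5, 6.8), a distance of √(1.7² + 0.1²) ≈ 1.7.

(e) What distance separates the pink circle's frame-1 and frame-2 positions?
3.9

The pink circle moved from (6.5, 6.2) to (2.8, 7.4), a distance of √(3.7² + 1.2²) ≈ 3.9.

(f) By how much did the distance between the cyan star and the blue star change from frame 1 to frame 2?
-3.6

Distance in frame 1: 9.0. Distance in frame 2: 5.4.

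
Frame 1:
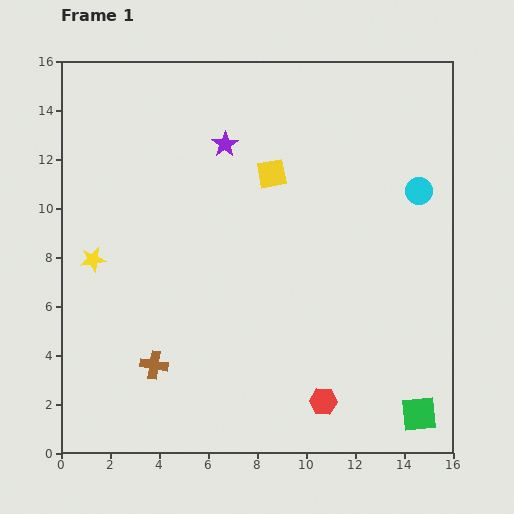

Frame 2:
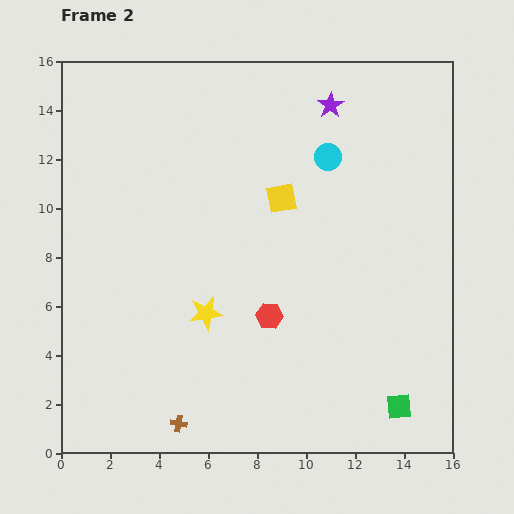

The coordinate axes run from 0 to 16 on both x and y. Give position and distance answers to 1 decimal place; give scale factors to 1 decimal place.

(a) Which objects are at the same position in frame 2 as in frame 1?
none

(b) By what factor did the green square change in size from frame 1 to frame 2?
0.7×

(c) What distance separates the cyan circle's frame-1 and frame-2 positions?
4.0

The cyan circle moved from (14.6, 10.7) to (10.9, 12.1), a distance of √(3.7² + 1.4²) ≈ 4.0.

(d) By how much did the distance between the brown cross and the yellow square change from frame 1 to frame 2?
+0.9

Distance in frame 1: 9.2. Distance in frame 2: 10.1.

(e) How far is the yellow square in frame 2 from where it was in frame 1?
1.1

The yellow square moved from (8.6, 11.4) to (9.0, 10.4), a distance of √(0.4² + 1.0²) ≈ 1.1.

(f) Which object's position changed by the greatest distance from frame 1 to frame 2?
the yellow star

(moved 5.1; next 4.6)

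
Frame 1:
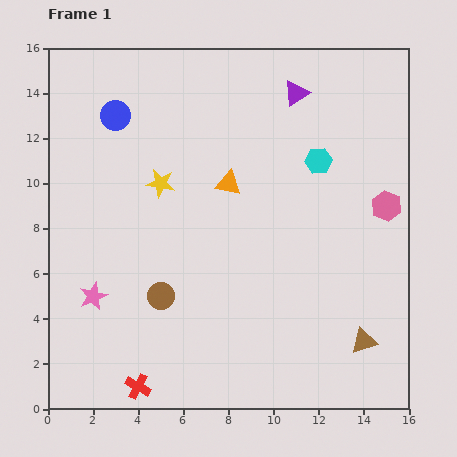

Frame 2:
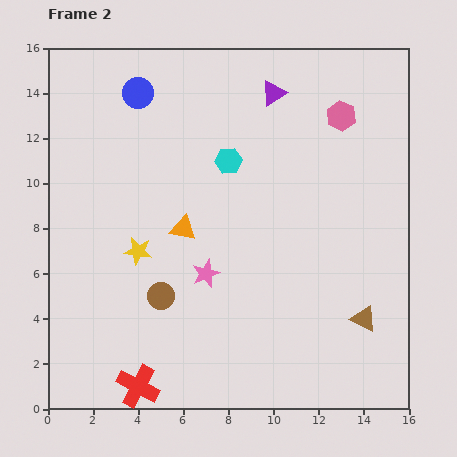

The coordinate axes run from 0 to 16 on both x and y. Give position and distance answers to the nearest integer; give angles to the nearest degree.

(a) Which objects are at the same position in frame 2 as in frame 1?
the red cross, the brown circle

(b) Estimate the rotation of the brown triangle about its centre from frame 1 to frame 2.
44° clockwise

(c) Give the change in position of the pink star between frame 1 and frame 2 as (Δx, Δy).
(5, 1)

The pink star was at (2, 5) in frame 1 and (7, 6) in frame 2.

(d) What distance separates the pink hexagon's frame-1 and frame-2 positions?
4

The pink hexagon moved from (15, 9) to (13, 13), a distance of √(2² + 4²) ≈ 4.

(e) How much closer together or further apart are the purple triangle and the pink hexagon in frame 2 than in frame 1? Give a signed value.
-3

Distance in frame 1: 6. Distance in frame 2: 3.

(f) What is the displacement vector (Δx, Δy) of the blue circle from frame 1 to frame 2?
(1, 1)

The blue circle was at (3, 13) in frame 1 and (4, 14) in frame 2.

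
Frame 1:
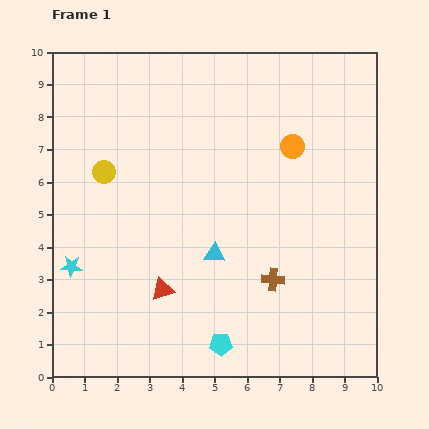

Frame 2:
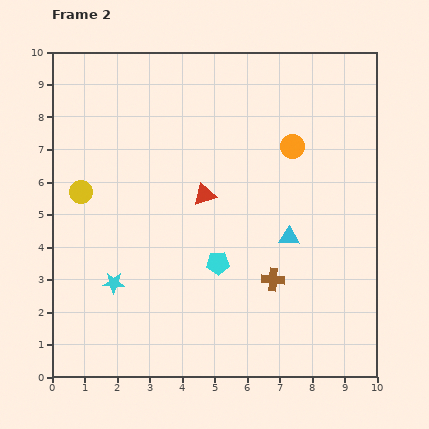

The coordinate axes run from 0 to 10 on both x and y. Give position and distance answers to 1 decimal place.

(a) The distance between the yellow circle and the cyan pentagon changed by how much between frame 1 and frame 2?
-1.7

Distance in frame 1: 6.4. Distance in frame 2: 4.7.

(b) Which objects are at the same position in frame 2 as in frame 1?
the brown cross, the orange circle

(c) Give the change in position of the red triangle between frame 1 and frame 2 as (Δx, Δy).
(1.3, 2.9)

The red triangle was at (3.4, 2.7) in frame 1 and (4.7, 5.6) in frame 2.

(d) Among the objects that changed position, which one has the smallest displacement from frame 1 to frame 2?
the yellow circle

(moved 0.9)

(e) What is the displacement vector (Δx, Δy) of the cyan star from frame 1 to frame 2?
(1.3, -0.5)

The cyan star was at (0.6, 3.4) in frame 1 and (1.9, 2.9) in frame 2.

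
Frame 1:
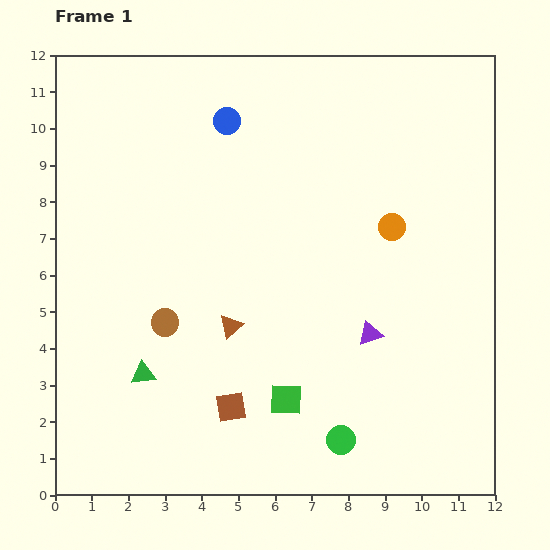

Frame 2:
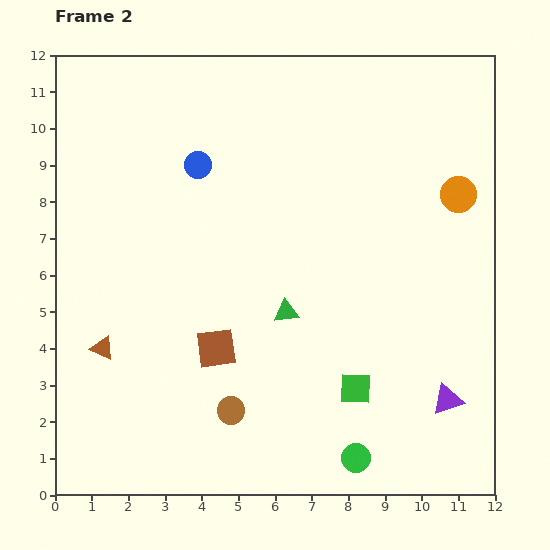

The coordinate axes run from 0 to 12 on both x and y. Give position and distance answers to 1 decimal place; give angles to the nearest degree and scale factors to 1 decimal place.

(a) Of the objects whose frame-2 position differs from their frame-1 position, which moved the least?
the green circle

(moved 0.6)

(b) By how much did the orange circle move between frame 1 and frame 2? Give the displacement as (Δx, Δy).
(1.8, 0.9)

The orange circle was at (9.2, 7.3) in frame 1 and (11.0, 8.2) in frame 2.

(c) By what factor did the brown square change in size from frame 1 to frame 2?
1.3×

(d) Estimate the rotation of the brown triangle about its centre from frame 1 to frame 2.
54° counter-clockwise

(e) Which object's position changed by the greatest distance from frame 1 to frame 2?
the green triangle

(moved 4.3; next 3.6)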